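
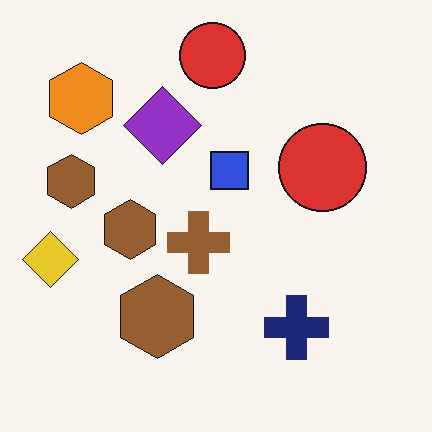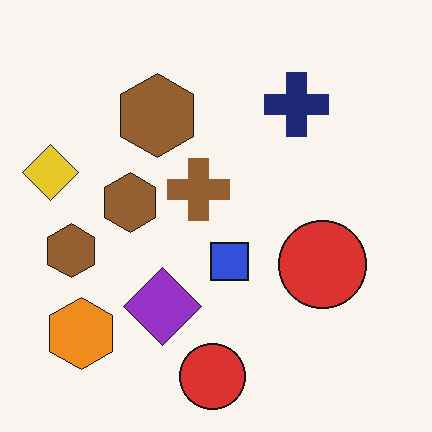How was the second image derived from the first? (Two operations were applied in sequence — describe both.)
JPEG-compressed with visible artifacts, then flipped vertically (top ↔ bottom).

Blocky 8×8 compression artifacts appear around shape edges and the flat background shows ringing — characteristic JPEG degradation. The orange hexagon is in the top-left of the first image and the bottom-left of the second — shapes on opposite sides of the horizontal midline have swapped in a mirror flip.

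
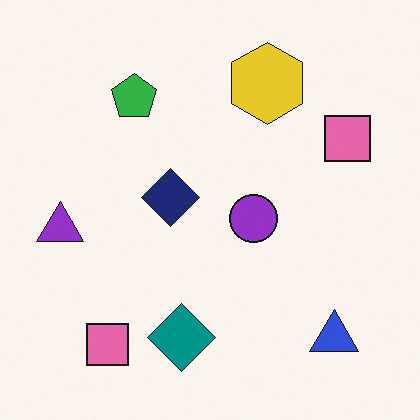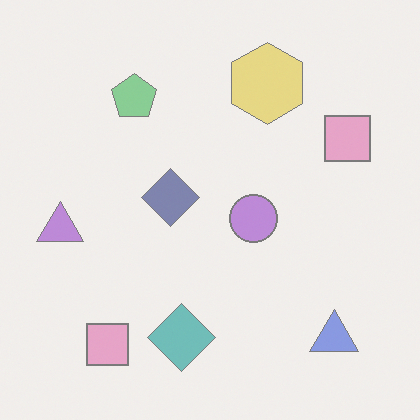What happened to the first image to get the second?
The second image is the first given much lower contrast.

Tones are pushed toward mid-grey across the whole image — a global contrast change.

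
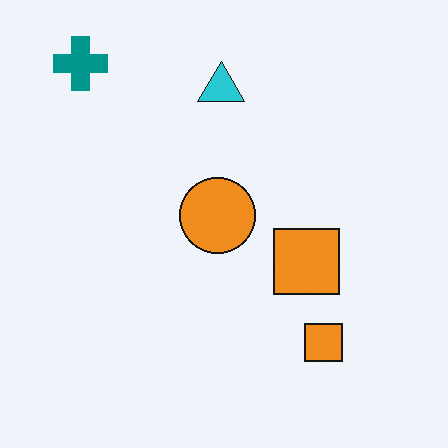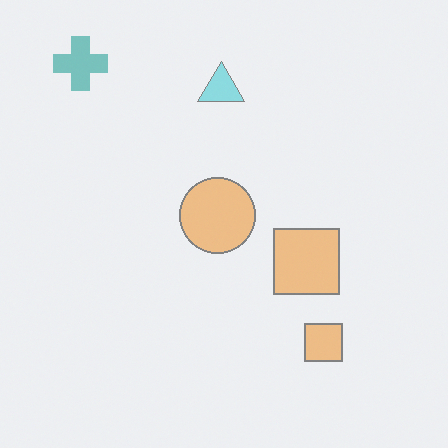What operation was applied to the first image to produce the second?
The image was washed out (contrast reduced).

Tones are pushed toward mid-grey across the whole image — a global contrast change.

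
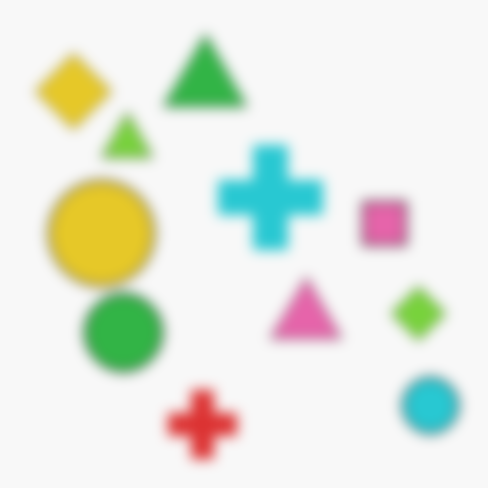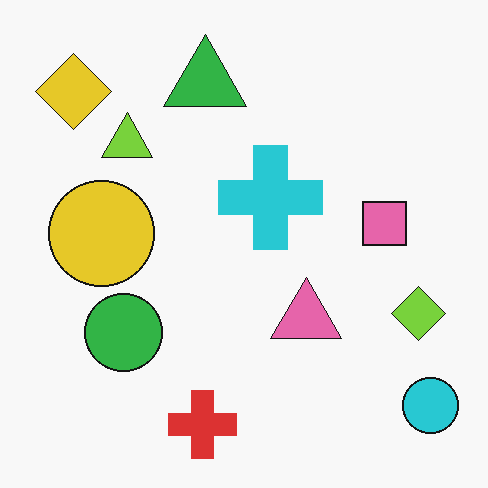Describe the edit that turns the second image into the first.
The transformation is: strongly gaussian-blurred.

Shape edges and outlines are uniformly softened across the whole image.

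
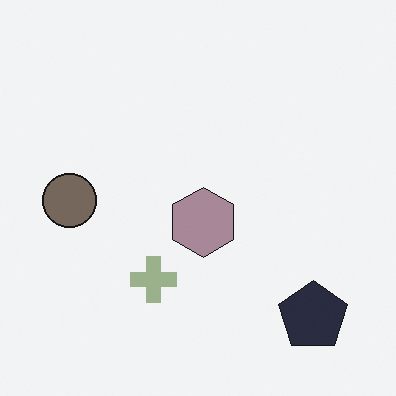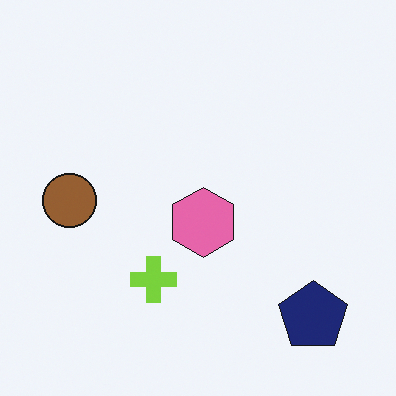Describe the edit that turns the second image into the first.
The first image is the second made much more muted (saturation change).

All colors are more muted and greyish — a global saturation change.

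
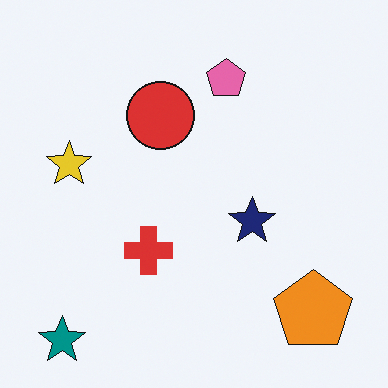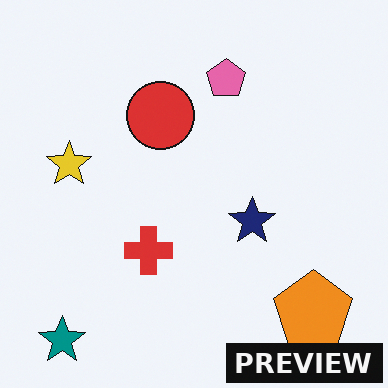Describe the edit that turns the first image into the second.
It was watermarked with the text "PREVIEW" in the lower-right corner.

A dark label reading "PREVIEW" appears in the lower-right corner.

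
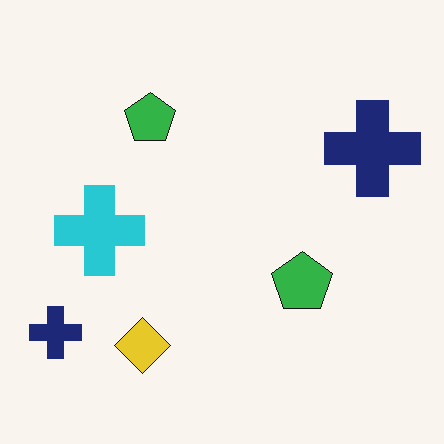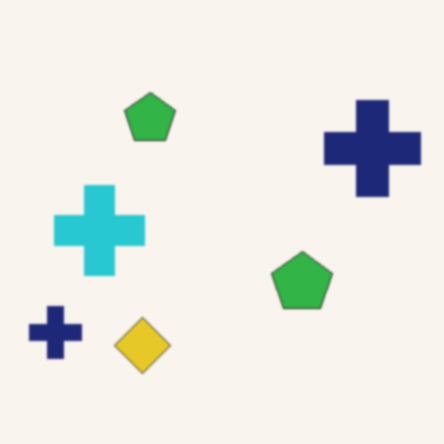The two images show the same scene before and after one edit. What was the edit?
The image was slightly softened.

Shape edges and outlines are uniformly softened across the whole image.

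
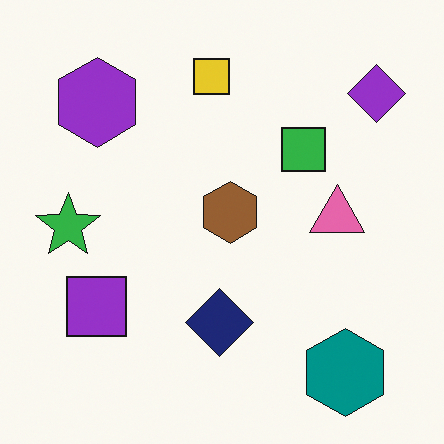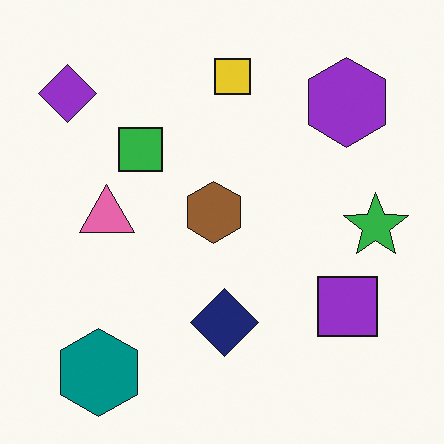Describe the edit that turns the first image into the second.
The transformation is: flipped horizontally (left ↔ right).

The green star is in the left of the first image and the right of the second — shapes on opposite sides of the vertical midline have swapped in a mirror flip.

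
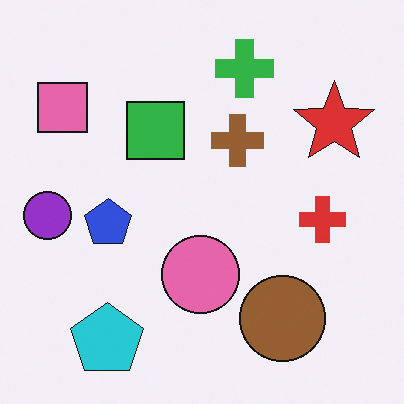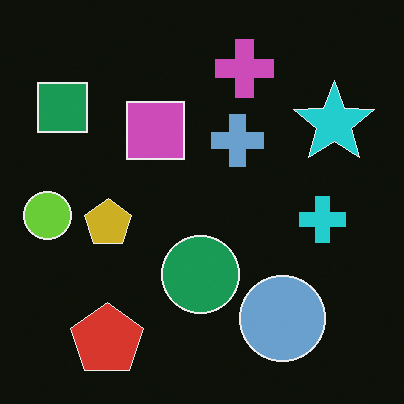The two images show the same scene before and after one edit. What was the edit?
This is the original image color-inverted (negative).

The light background has become dark and every shape's color is its complement — a photographic negative.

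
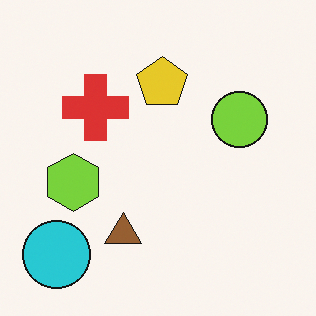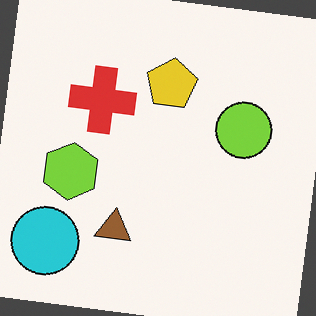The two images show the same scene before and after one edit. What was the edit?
This is the original image rotated clockwise by a slight angle.

Every shape is tilted by the same angle and the image corners show triangular fill wedges — a whole-image rotation by a non-right angle.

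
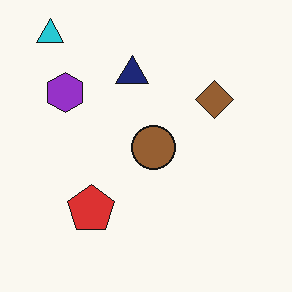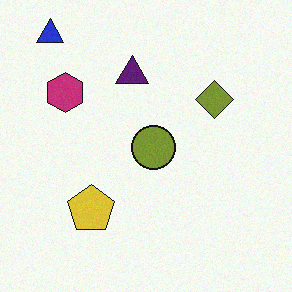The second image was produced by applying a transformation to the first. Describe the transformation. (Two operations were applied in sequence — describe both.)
The second image is the first hue-shifted by a small amount, then degraded with light additive noise.

Every shape's color has rotated by the same amount around the hue wheel — a uniform hue shift. Random speckle covers the whole image, including the flat background.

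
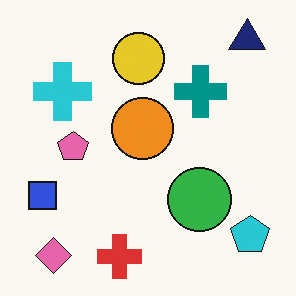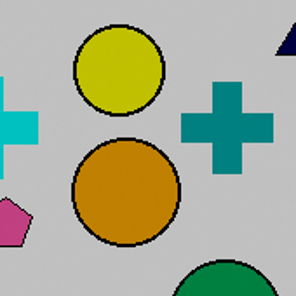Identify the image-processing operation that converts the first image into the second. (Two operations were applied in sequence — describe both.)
This is the original image heavily posterized to just a handful of flat colors, then cropped to a noticeably smaller region and rescaled.

Each flat color has snapped to a coarser quantized level — most visibly, the near-white background has dropped to a flat grey. The visible shapes are larger and the field of view is narrower; shapes near the original edges may be partly or wholly outside the frame — a crop-and-rescale.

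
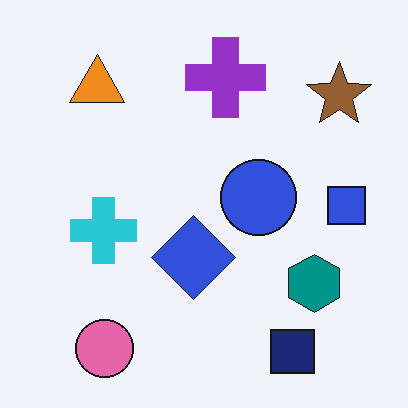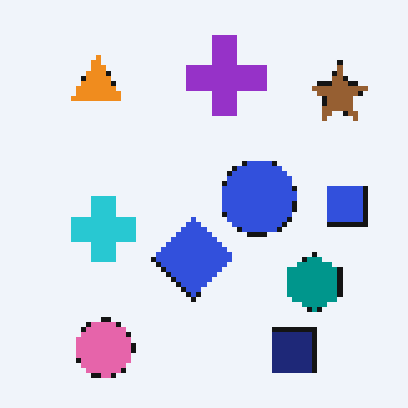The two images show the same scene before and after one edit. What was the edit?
It was lightly pixelated (a mild mosaic effect).

Shapes are reduced to large square blocks; fine edges and outlines are lost — a downscale-then-upscale (mosaic) effect.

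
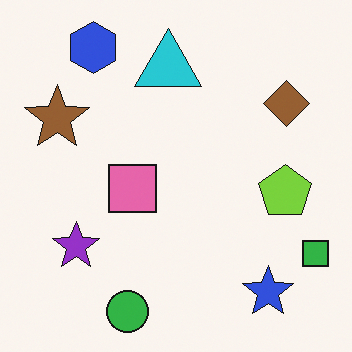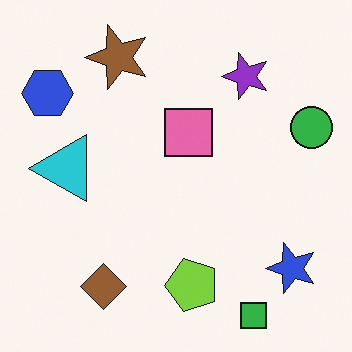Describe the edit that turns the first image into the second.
This is the original image transposed (reflected across the top-left ↔ bottom-right diagonal).

Shapes have swapped their row and column positions — what was in the top-right is now in the bottom-left — a diagonal reflection.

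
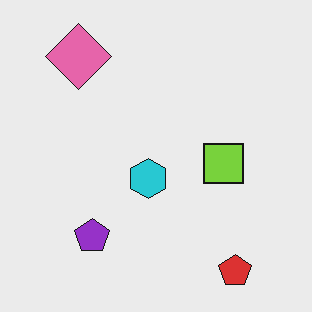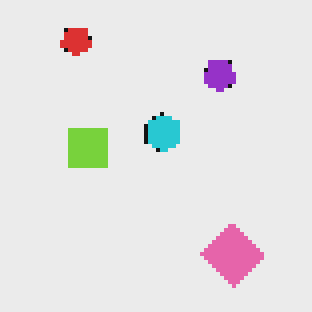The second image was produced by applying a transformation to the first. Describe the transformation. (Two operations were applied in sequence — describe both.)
The transformation is: rotated 180°, then lightly pixelated (a mild mosaic effect).

The red pentagon sits in the bottom-right of the first image and the top-left of the second — consistent with a whole-image 180° rotation. Shapes are reduced to large square blocks; fine edges and outlines are lost — a downscale-then-upscale (mosaic) effect.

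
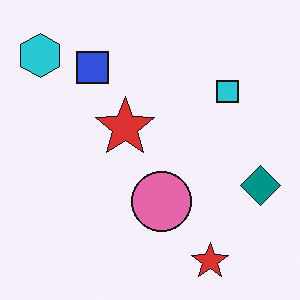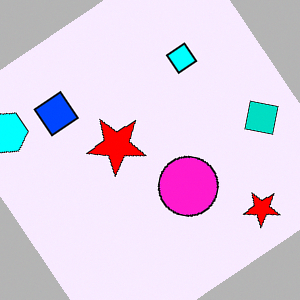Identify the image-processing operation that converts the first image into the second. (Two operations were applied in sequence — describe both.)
The image was made much more vivid (saturation change), then rotated counter-clockwise by a large amount — several tens of degrees.

All colors are more vivid — a global saturation change. Every shape is tilted by the same angle and the image corners show triangular fill wedges — a whole-image rotation by a non-right angle.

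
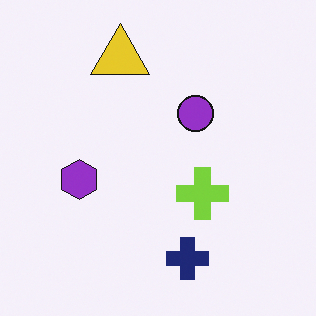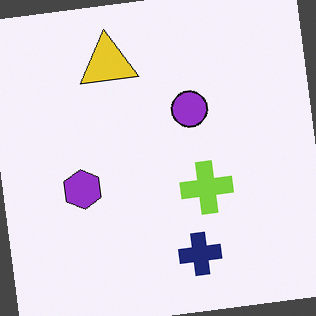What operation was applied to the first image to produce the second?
It was rotated counter-clockwise by a slight angle.

Every shape is tilted by the same angle and the image corners show triangular fill wedges — a whole-image rotation by a non-right angle.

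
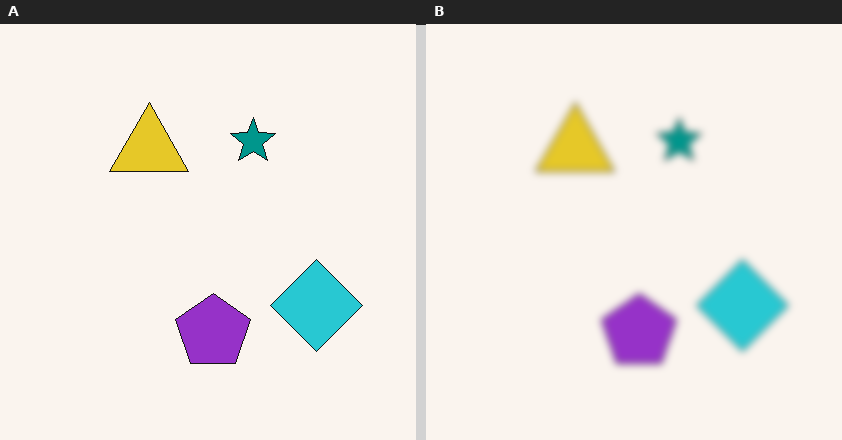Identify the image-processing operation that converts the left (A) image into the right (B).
This is the original image noticeably gaussian-blurred.

Shape edges and outlines are uniformly softened across the whole image.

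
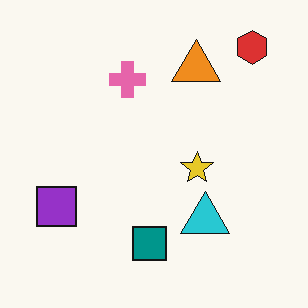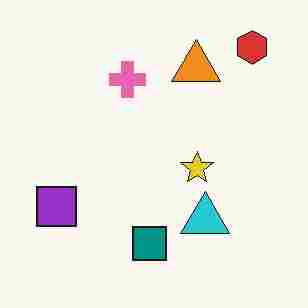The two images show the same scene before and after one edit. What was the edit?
This is the original image degraded with heavy JPEG compression.

Blocky 8×8 compression artifacts appear around shape edges and the flat background shows ringing — characteristic JPEG degradation.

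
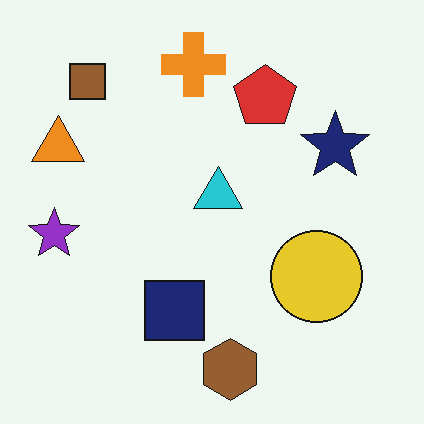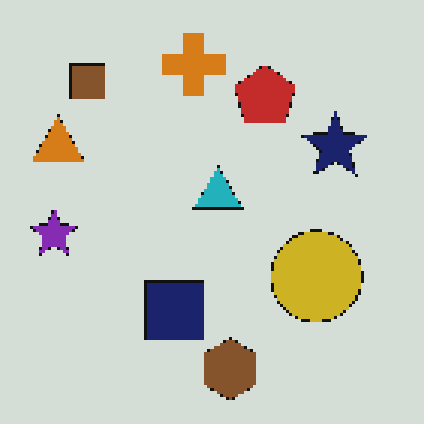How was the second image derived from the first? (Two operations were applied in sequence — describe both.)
The transformation is: darkened a little, then mildly pixelated.

Every pixel — background and shapes alike — is uniformly darkened. Shapes are reduced to large square blocks; fine edges and outlines are lost — a downscale-then-upscale (mosaic) effect.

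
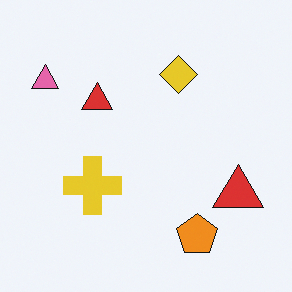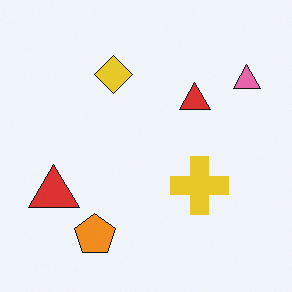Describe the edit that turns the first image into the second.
Flipped horizontally (left ↔ right).

The pink triangle is in the top-left of the first image and the top-right of the second — shapes on opposite sides of the vertical midline have swapped in a mirror flip.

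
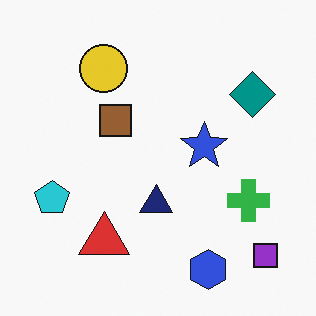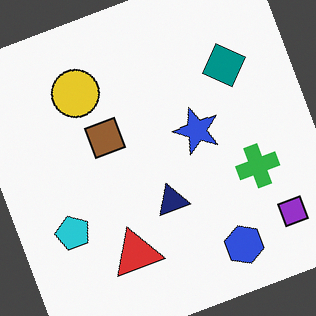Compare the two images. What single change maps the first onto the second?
It was rotated counter-clockwise by a clearly visible amount.

Every shape is tilted by the same angle and the image corners show triangular fill wedges — a whole-image rotation by a non-right angle.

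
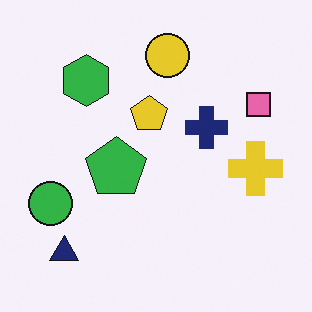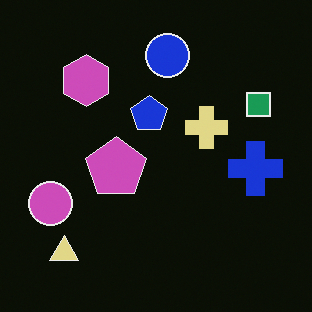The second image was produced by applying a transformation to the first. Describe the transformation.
It was color-inverted (negative).

The light background has become dark and every shape's color is its complement — a photographic negative.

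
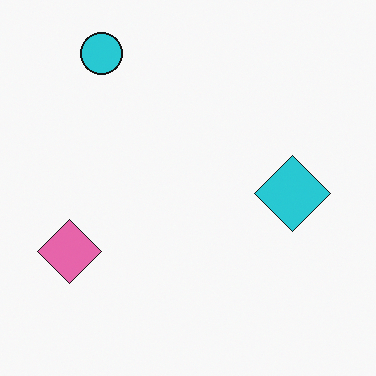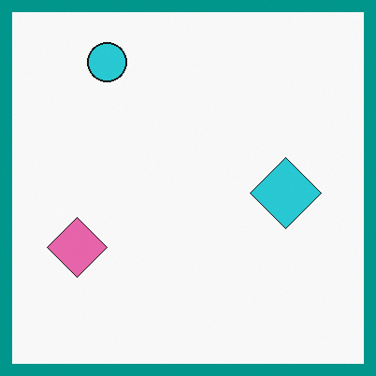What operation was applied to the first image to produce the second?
It was framed with a teal border.

A solid teal frame runs around the edge of the second image, with the content slightly shrunk inside it.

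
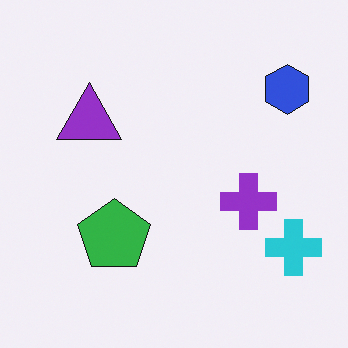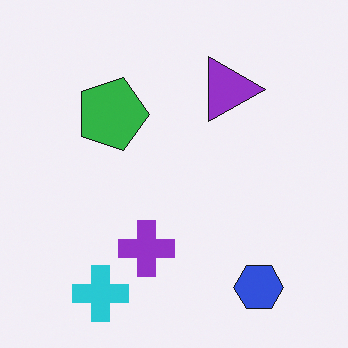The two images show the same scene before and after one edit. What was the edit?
The image was rotated 90° clockwise.

The blue hexagon sits in the top-right of the first image and the bottom-right of the second — consistent with a whole-image 90° clockwise rotation.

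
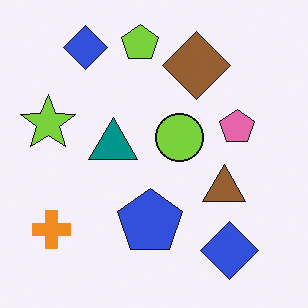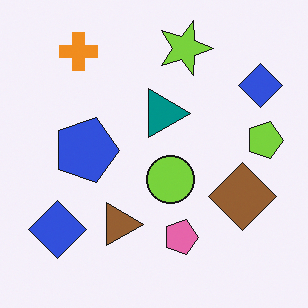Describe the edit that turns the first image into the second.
Rotated 90° clockwise.

The orange cross sits in the bottom-left of the first image and the top-left of the second — consistent with a whole-image 90° clockwise rotation.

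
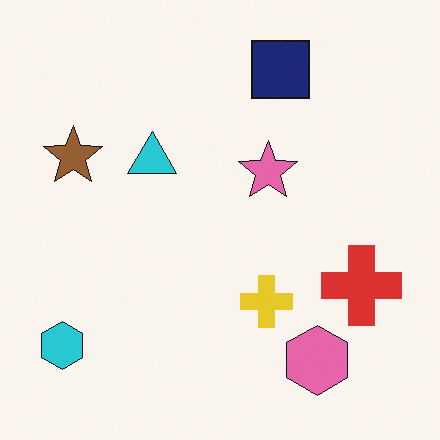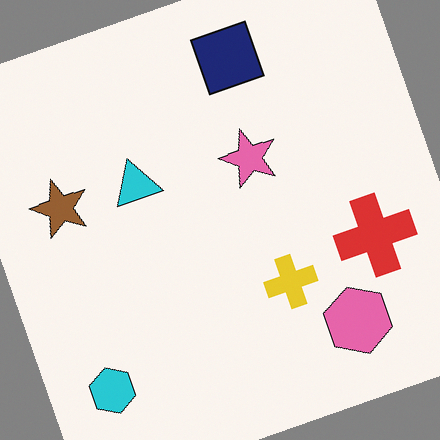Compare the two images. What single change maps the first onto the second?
The second image is the first rotated counter-clockwise by a clearly visible amount.

Every shape is tilted by the same angle and the image corners show triangular fill wedges — a whole-image rotation by a non-right angle.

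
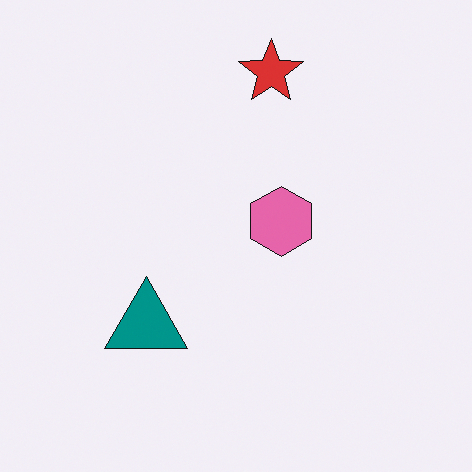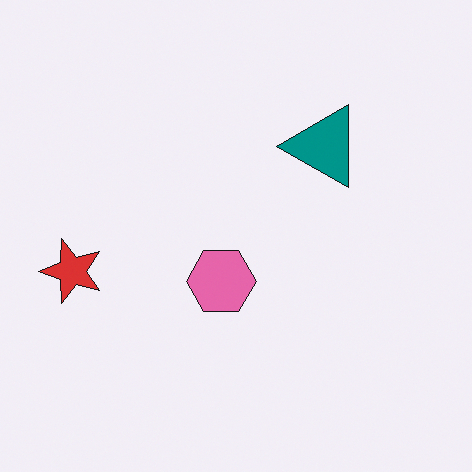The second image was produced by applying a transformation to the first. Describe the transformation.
The image was transposed (reflected across the top-left ↔ bottom-right diagonal).

Shapes have swapped their row and column positions — what was in the top-right is now in the bottom-left — a diagonal reflection.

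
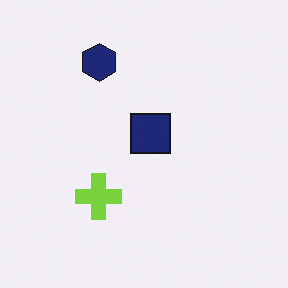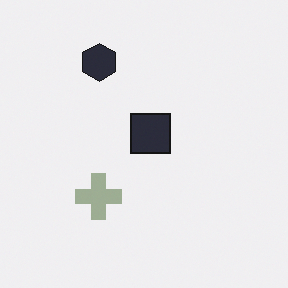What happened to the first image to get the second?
The second image is the first made much more muted (saturation change).

All colors are more muted and greyish — a global saturation change.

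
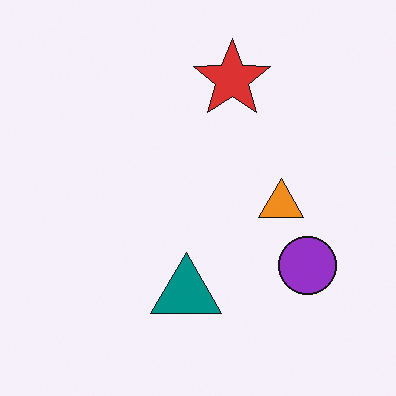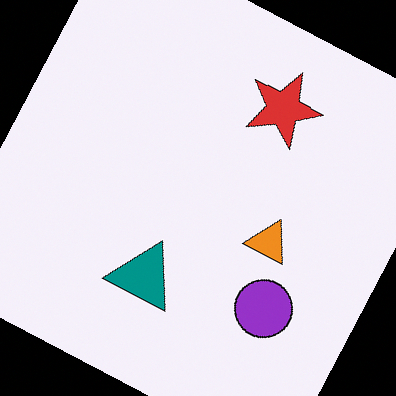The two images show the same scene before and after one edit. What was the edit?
The image was rotated clockwise by a clearly visible amount.

Every shape is tilted by the same angle and the image corners show triangular fill wedges — a whole-image rotation by a non-right angle.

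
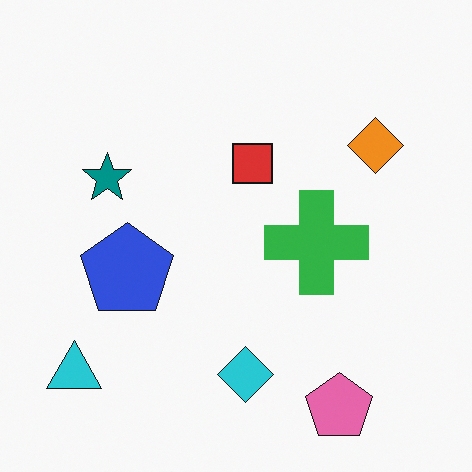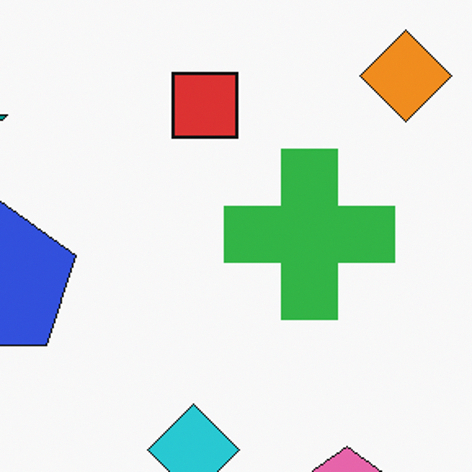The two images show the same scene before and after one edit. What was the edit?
The transformation is: cropped to a noticeably smaller region and rescaled.

The visible shapes are larger and the field of view is narrower; shapes near the original edges may be partly or wholly outside the frame — a crop-and-rescale.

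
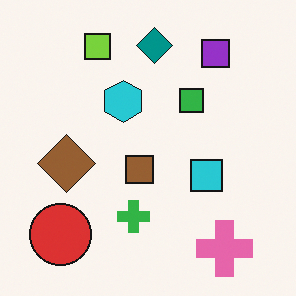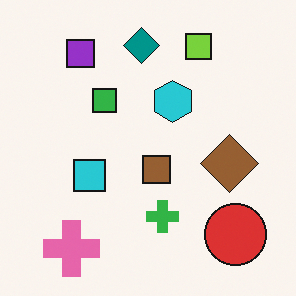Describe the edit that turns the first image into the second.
The image was flipped horizontally (left ↔ right).

The red circle is in the bottom-left of the first image and the bottom-right of the second — shapes on opposite sides of the vertical midline have swapped in a mirror flip.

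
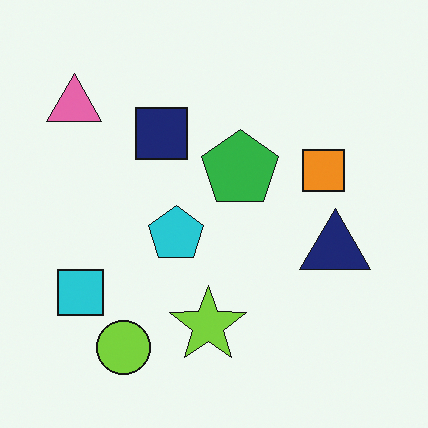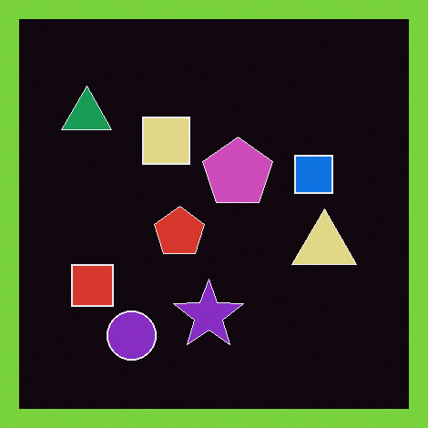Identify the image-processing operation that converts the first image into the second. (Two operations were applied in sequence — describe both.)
The second image is the first color-inverted (negative), then framed with a lime border.

The light background has become dark and every shape's color is its complement — a photographic negative. A solid lime frame runs around the edge of the second image, with the content slightly shrunk inside it.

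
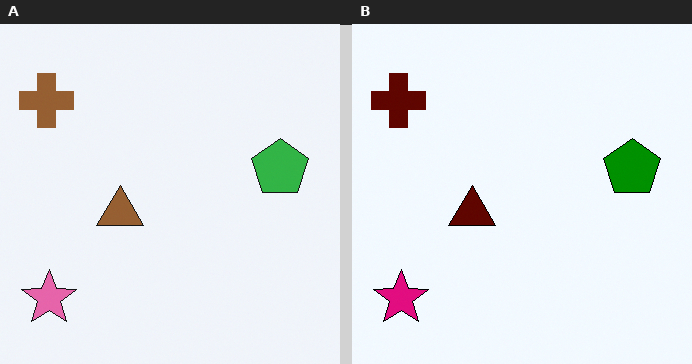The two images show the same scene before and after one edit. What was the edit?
The image was given much higher contrast.

Tones are pushed away from mid-grey across the whole image — a global contrast change.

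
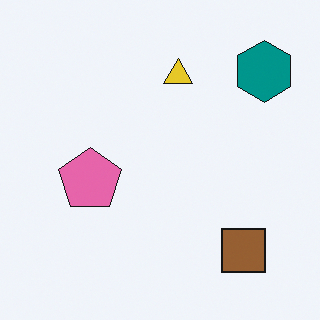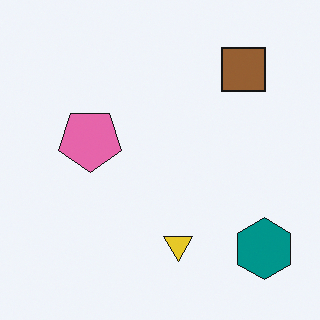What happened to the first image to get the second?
It was flipped vertically (top ↔ bottom).

The brown square is in the bottom-right of the first image and the top-right of the second — shapes on opposite sides of the horizontal midline have swapped in a mirror flip.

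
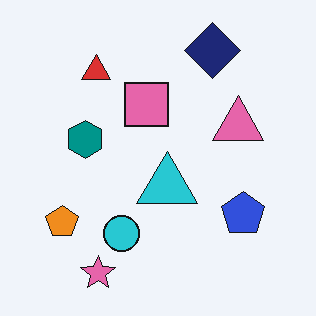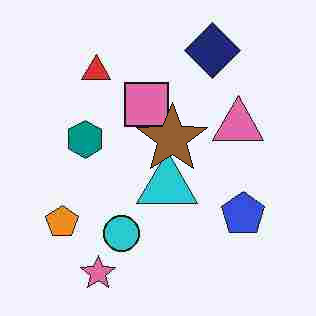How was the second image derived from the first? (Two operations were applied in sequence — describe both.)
Heavily JPEG-compressed with obvious blocking artifacts, then overlaid with an additional brown star.

Blocky 8×8 compression artifacts appear around shape edges and the flat background shows ringing — characteristic JPEG degradation. A brown star appears in the second image that is absent from the first.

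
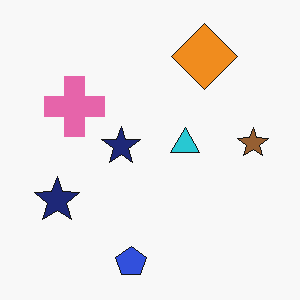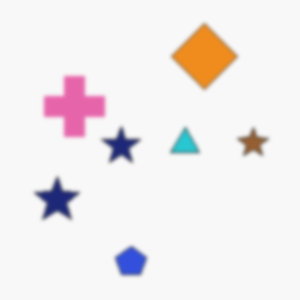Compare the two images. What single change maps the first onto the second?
It was lightly blurred.

Shape edges and outlines are uniformly softened across the whole image.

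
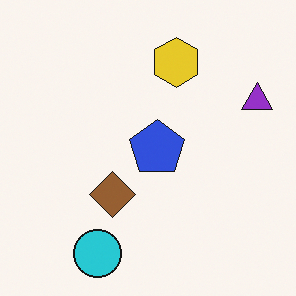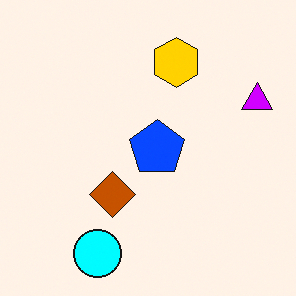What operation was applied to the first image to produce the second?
Made much more vivid (saturation change).

All colors are more vivid — a global saturation change.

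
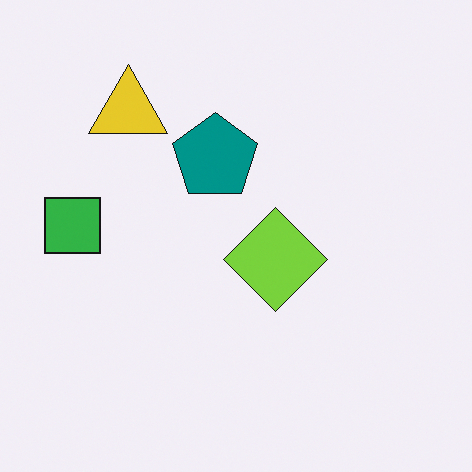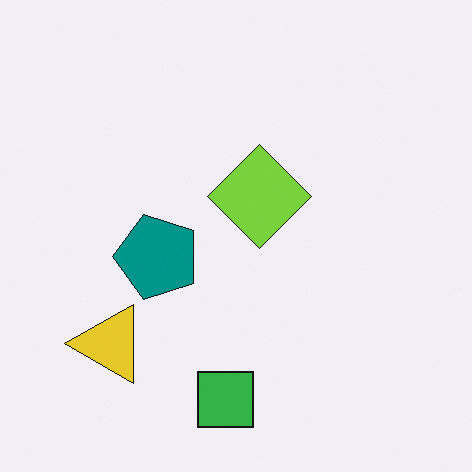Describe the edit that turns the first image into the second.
It was rotated 90° counter-clockwise.

The yellow triangle sits in the top-left of the first image and the bottom-left of the second — consistent with a whole-image 90° counter-clockwise rotation.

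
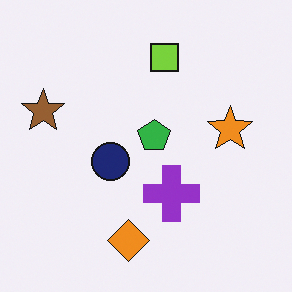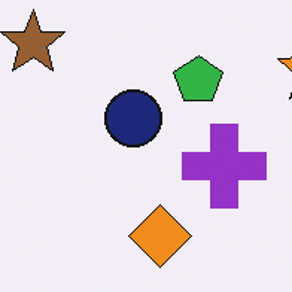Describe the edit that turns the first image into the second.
This is the original image cropped to a modestly smaller region and rescaled.

The visible shapes are larger and the field of view is narrower; shapes near the original edges may be partly or wholly outside the frame — a crop-and-rescale.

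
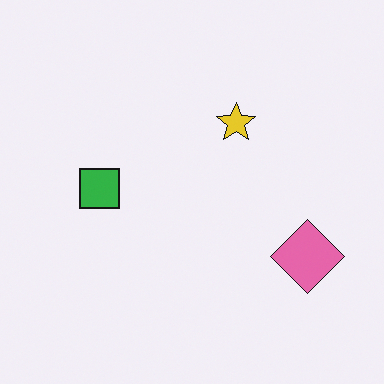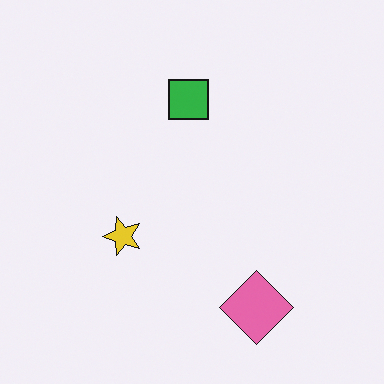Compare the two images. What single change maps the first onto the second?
Transposed (reflected across the top-left ↔ bottom-right diagonal).

Shapes have swapped their row and column positions — what was in the top-right is now in the bottom-left — a diagonal reflection.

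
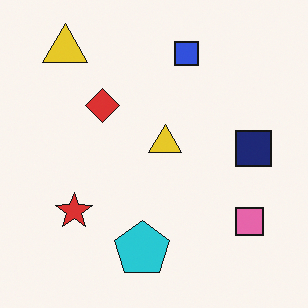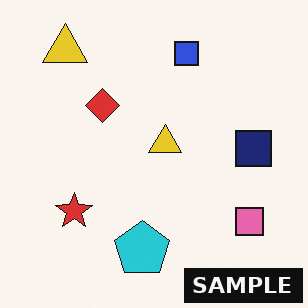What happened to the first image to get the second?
The second image is the first watermarked with the text "SAMPLE" in the lower-right corner.

A dark label reading "SAMPLE" appears in the lower-right corner.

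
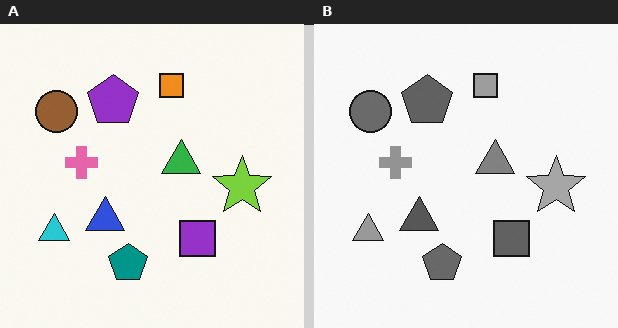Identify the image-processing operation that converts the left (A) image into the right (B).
Converted to grayscale.

All color is removed — every shape is now a shade of grey.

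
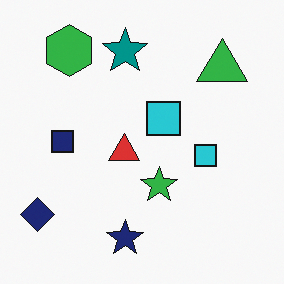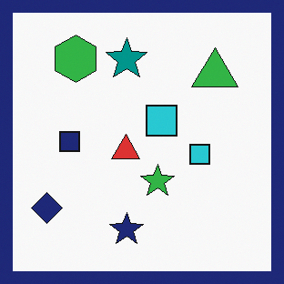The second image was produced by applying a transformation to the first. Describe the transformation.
The transformation is: framed with a navy border.

A solid navy frame runs around the edge of the second image, with the content slightly shrunk inside it.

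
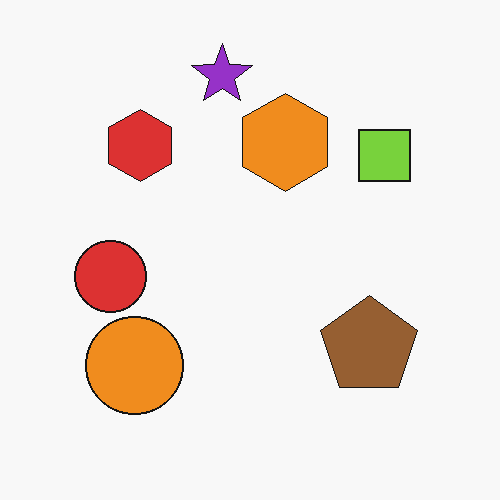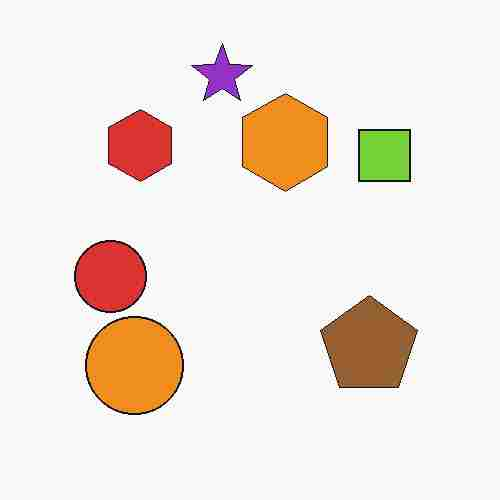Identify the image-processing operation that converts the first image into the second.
The second image is the first heavily JPEG-compressed with obvious blocking artifacts.

Blocky 8×8 compression artifacts appear around shape edges and the flat background shows ringing — characteristic JPEG degradation.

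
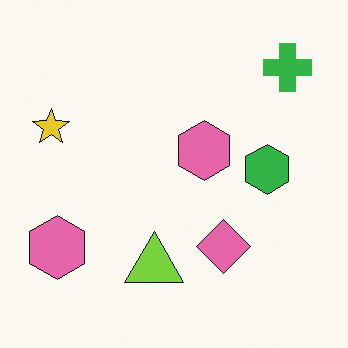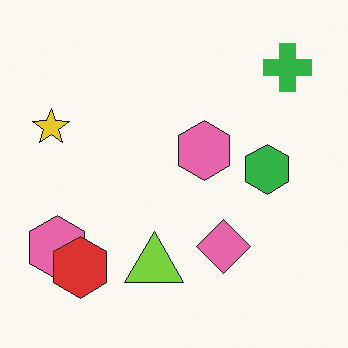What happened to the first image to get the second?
The second image is the first overlaid with an additional red hexagon.

A red hexagon appears in the second image that is absent from the first.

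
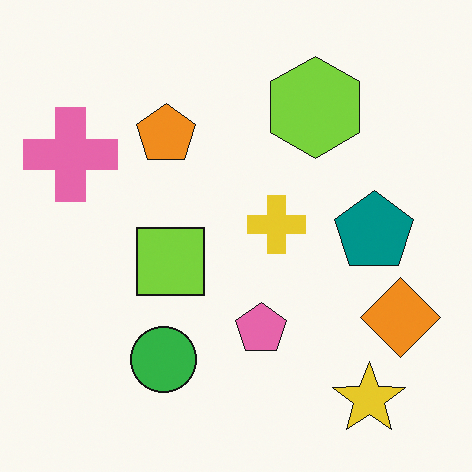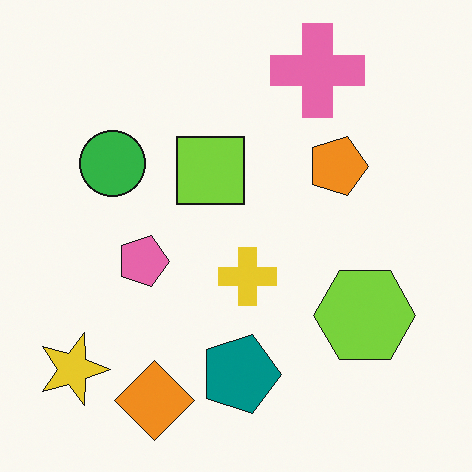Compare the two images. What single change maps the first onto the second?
Rotated 90° clockwise.

The yellow star sits in the bottom-right of the first image and the bottom-left of the second — consistent with a whole-image 90° clockwise rotation.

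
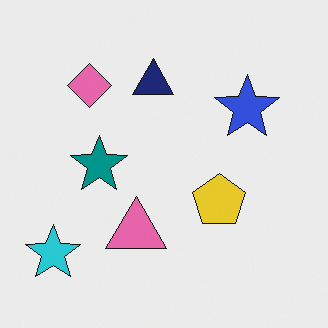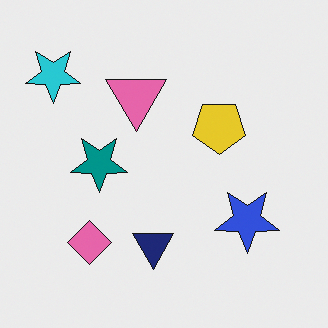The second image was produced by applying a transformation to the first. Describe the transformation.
It was flipped vertically (top ↔ bottom).

The cyan star is in the bottom-left of the first image and the top-left of the second — shapes on opposite sides of the horizontal midline have swapped in a mirror flip.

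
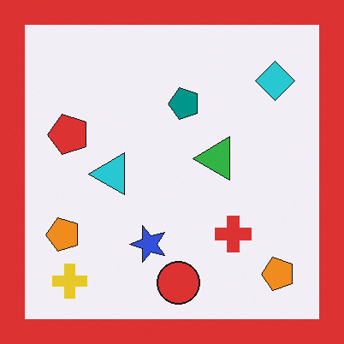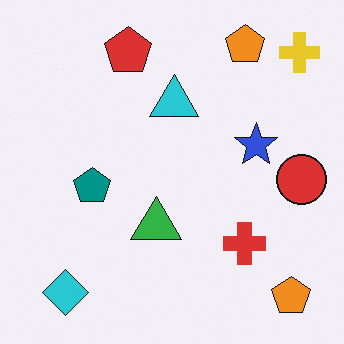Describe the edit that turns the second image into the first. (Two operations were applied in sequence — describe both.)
It was transposed (reflected across the top-left ↔ bottom-right diagonal), then framed with a red border.

Shapes have swapped their row and column positions — what was in the top-right is now in the bottom-left — a diagonal reflection. A solid red frame runs around the edge of the first image, with the content slightly shrunk inside it.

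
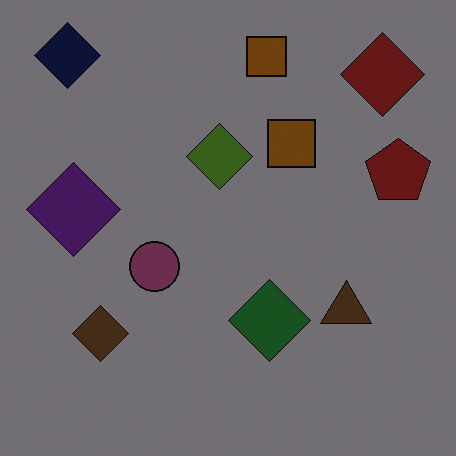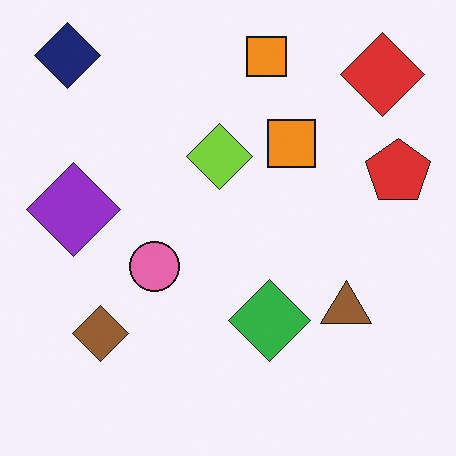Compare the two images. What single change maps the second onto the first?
The image was noticeably darkened.

Every pixel — background and shapes alike — is uniformly darkened.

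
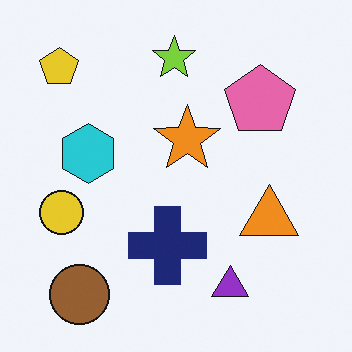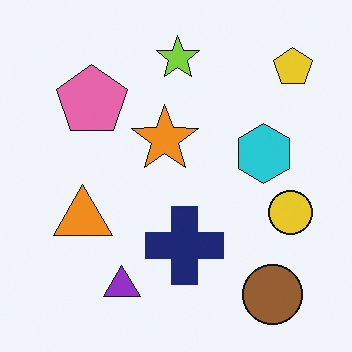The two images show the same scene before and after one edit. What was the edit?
This is the original image flipped horizontally (left ↔ right).

The yellow pentagon is in the top-left of the first image and the top-right of the second — shapes on opposite sides of the vertical midline have swapped in a mirror flip.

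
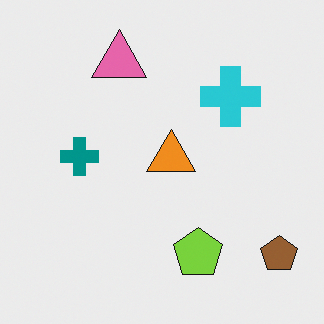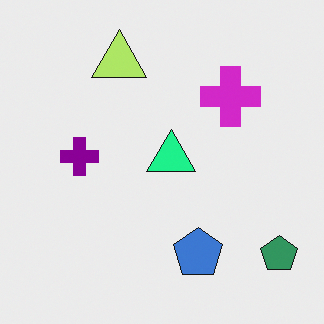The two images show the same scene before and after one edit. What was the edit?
The transformation is: hue-shifted through roughly a third of the color wheel.

Every shape's color has rotated by the same amount around the hue wheel — a uniform hue shift.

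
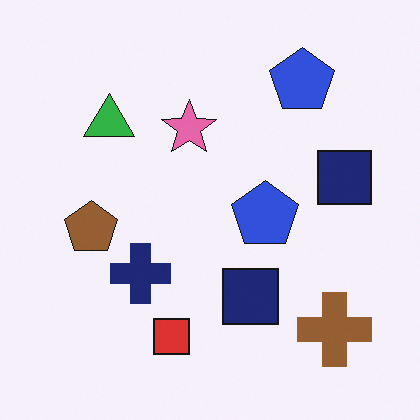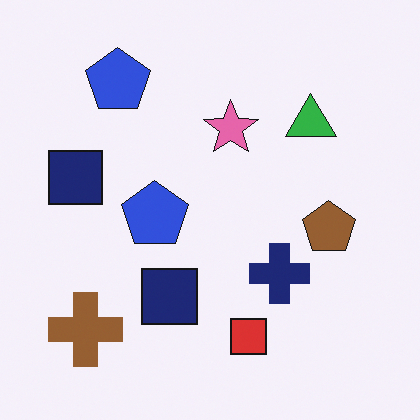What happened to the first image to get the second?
It was flipped horizontally (left ↔ right).

The brown cross is in the bottom-right of the first image and the bottom-left of the second — shapes on opposite sides of the vertical midline have swapped in a mirror flip.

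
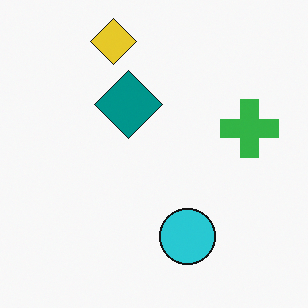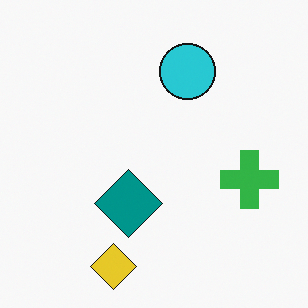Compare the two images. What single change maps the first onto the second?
This is the original image flipped vertically (top ↔ bottom).

The yellow diamond is in the top of the first image and the bottom of the second — shapes on opposite sides of the horizontal midline have swapped in a mirror flip.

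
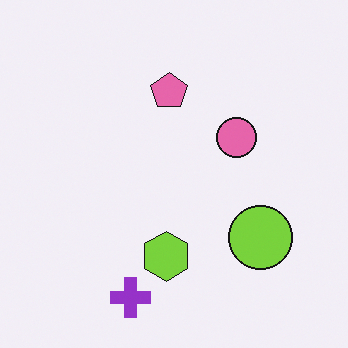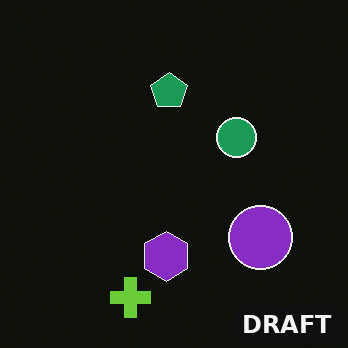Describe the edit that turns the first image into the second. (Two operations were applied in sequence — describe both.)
This is the original image color-inverted (negative), then watermarked with the text "DRAFT" in the lower-right corner.

The light background has become dark and every shape's color is its complement — a photographic negative. A dark label reading "DRAFT" appears in the lower-right corner.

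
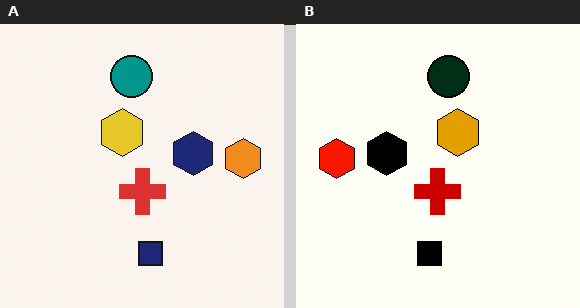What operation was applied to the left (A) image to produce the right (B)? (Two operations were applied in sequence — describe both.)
The transformation is: flipped horizontally (left ↔ right), then given much higher contrast.

The orange hexagon is in the right of the left (A) image and the left of the right (B) — shapes on opposite sides of the vertical midline have swapped in a mirror flip. Tones are pushed away from mid-grey across the whole image — a global contrast change.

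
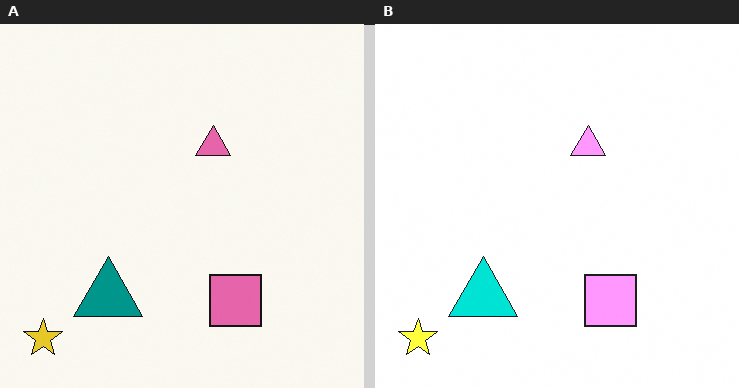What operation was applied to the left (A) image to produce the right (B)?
The right (B) image is the left (A) brightened a lot.

Every pixel — background and shapes alike — is uniformly brightened.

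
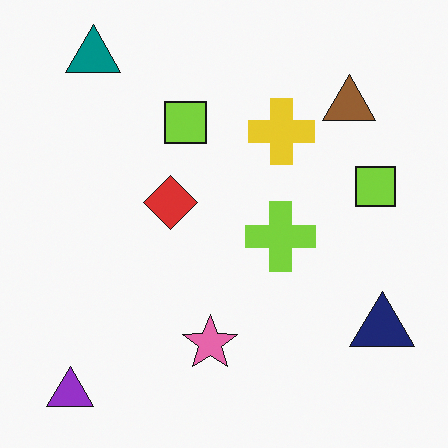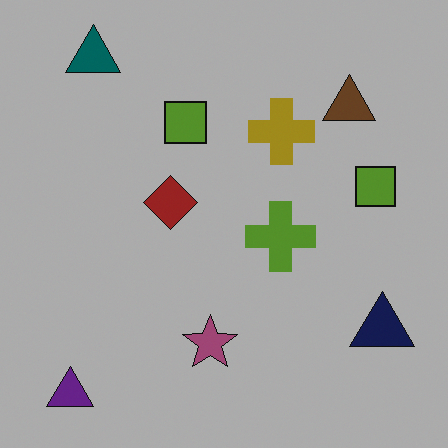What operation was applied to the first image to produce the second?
The second image is the first noticeably darkened.

Every pixel — background and shapes alike — is uniformly darkened.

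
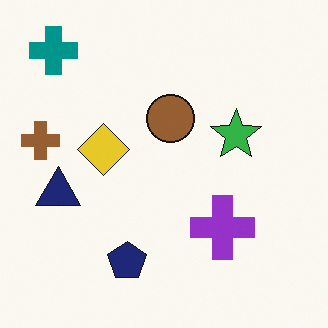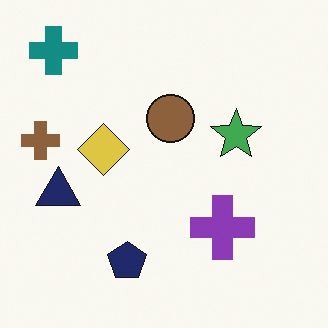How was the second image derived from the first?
The image was slightly desaturated.

All colors are more muted and greyish — a global saturation change.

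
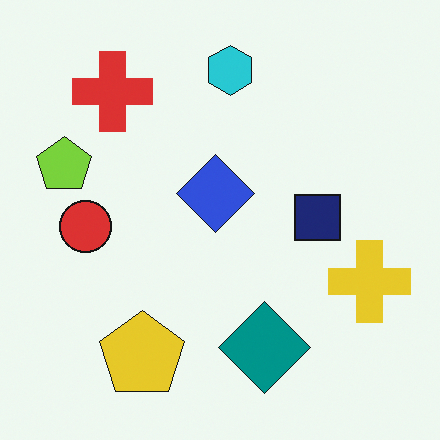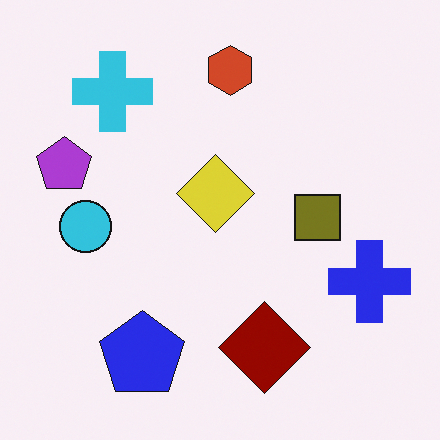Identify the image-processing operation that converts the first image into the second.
The image was hue-shifted through roughly half the color wheel.

Every shape's color has rotated by the same amount around the hue wheel — a uniform hue shift.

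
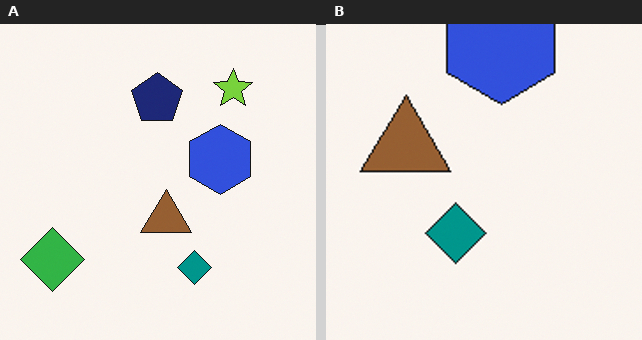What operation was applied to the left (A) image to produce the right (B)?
Cropped to a noticeably smaller region and rescaled.

The visible shapes are larger and the field of view is narrower; shapes near the original edges may be partly or wholly outside the frame — a crop-and-rescale.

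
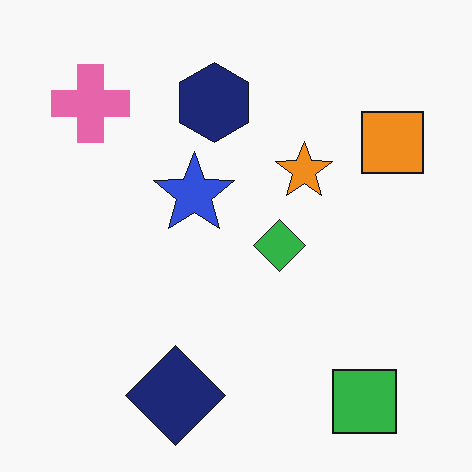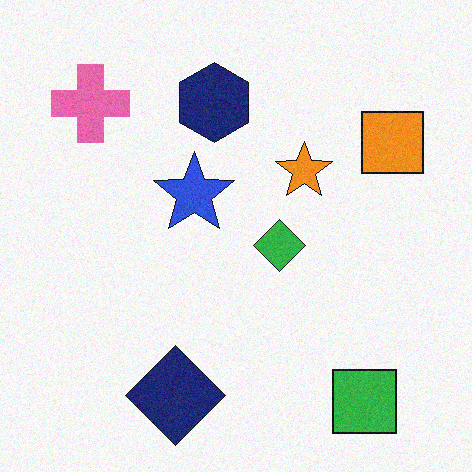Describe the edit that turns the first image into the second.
The second image is the first degraded with a light layer of grain.

Random speckle covers the whole image, including the flat background.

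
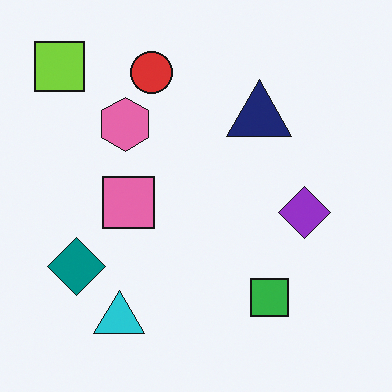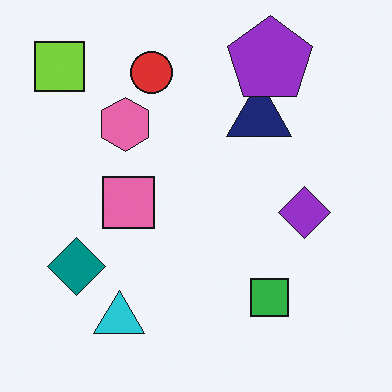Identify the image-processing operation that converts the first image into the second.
Overlaid with an additional purple pentagon.

A purple pentagon appears in the second image that is absent from the first.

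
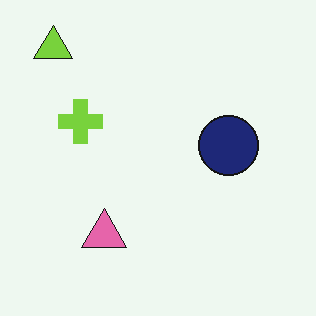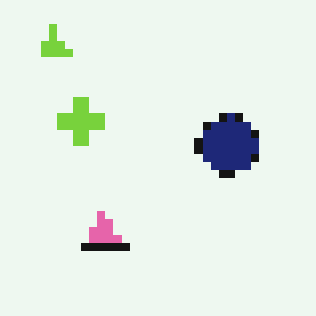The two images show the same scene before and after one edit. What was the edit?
The image was moderately pixelated.

Shapes are reduced to large square blocks; fine edges and outlines are lost — a downscale-then-upscale (mosaic) effect.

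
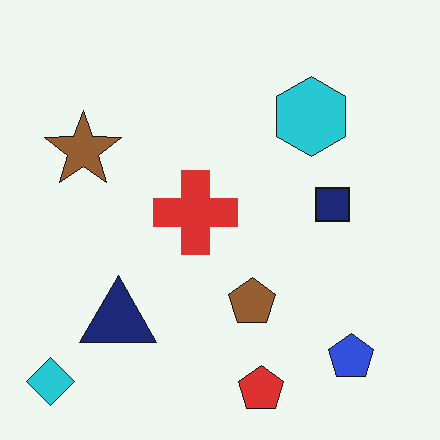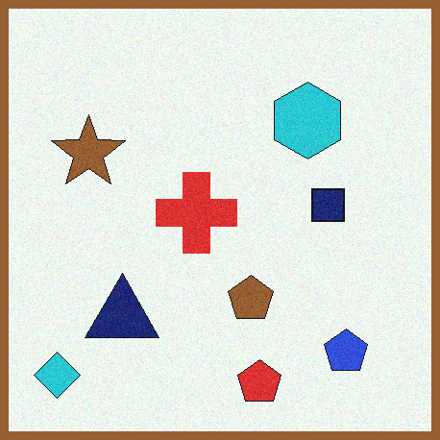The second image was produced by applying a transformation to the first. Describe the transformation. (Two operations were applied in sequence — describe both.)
The second image is the first degraded with subtle gaussian noise, then framed with a brown border.

Random speckle covers the whole image, including the flat background. A solid brown frame runs around the edge of the second image, with the content slightly shrunk inside it.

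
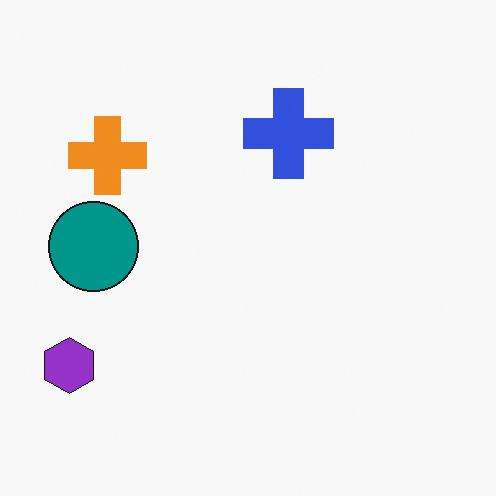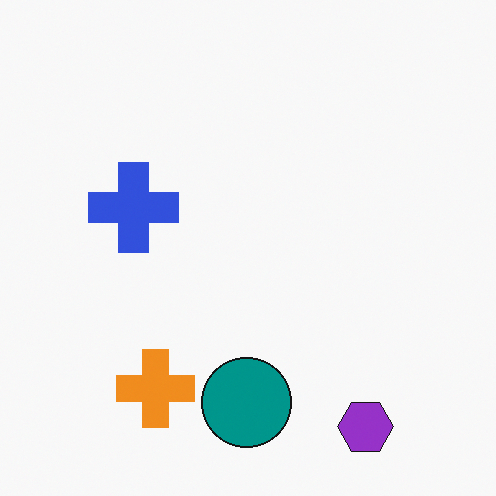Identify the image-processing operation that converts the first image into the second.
The transformation is: rotated 90° counter-clockwise.

The purple hexagon sits in the bottom-left of the first image and the bottom-right of the second — consistent with a whole-image 90° counter-clockwise rotation.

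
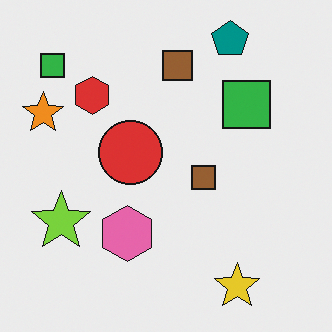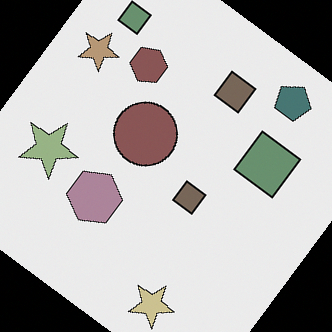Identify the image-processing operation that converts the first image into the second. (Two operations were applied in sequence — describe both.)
This is the original image made much more muted (saturation change), then rotated clockwise by a large amount — several tens of degrees.

All colors are more muted and greyish — a global saturation change. Every shape is tilted by the same angle and the image corners show triangular fill wedges — a whole-image rotation by a non-right angle.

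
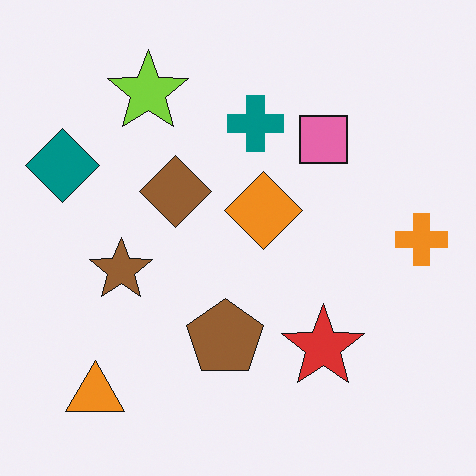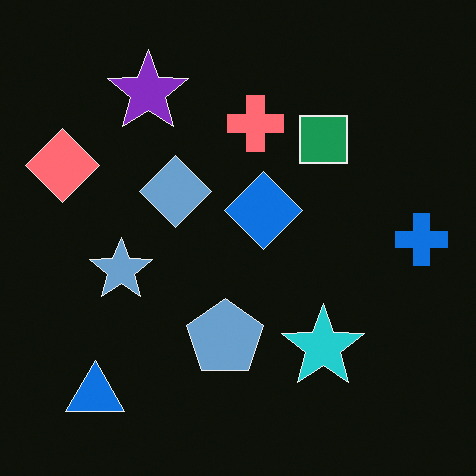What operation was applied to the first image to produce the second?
This is the original image color-inverted (negative).

The light background has become dark and every shape's color is its complement — a photographic negative.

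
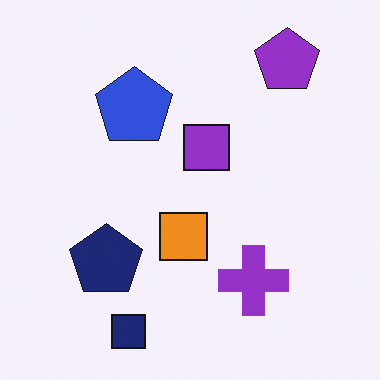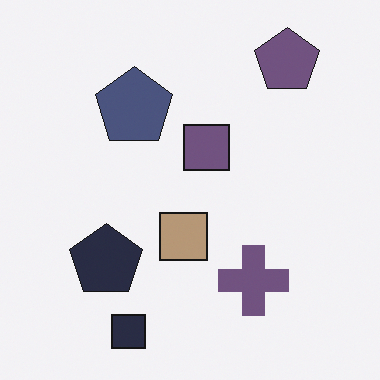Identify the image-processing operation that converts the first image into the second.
The image was made much more muted (saturation change).

All colors are more muted and greyish — a global saturation change.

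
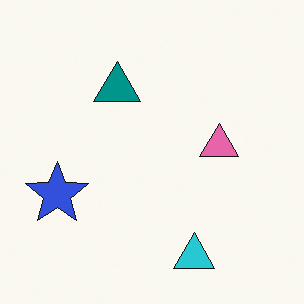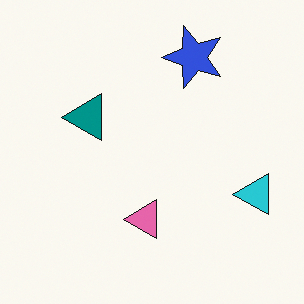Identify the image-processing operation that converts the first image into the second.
The second image is the first transposed (reflected across the top-left ↔ bottom-right diagonal).

Shapes have swapped their row and column positions — what was in the top-right is now in the bottom-left — a diagonal reflection.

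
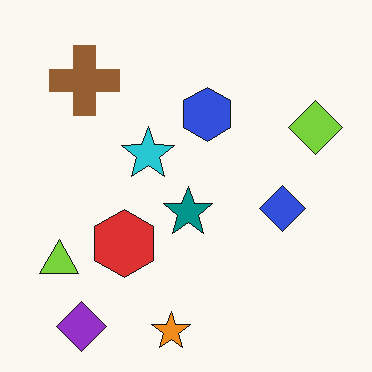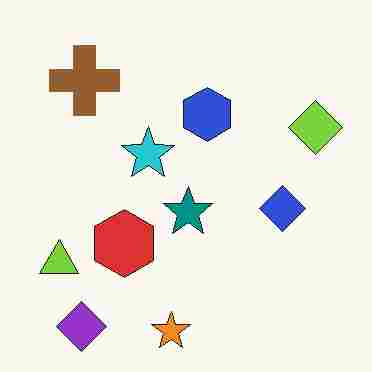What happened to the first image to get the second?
Heavily JPEG-compressed with obvious blocking artifacts.

Blocky 8×8 compression artifacts appear around shape edges and the flat background shows ringing — characteristic JPEG degradation.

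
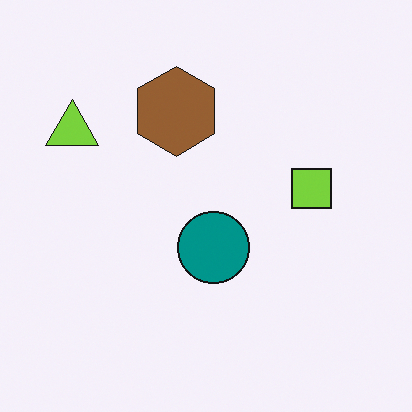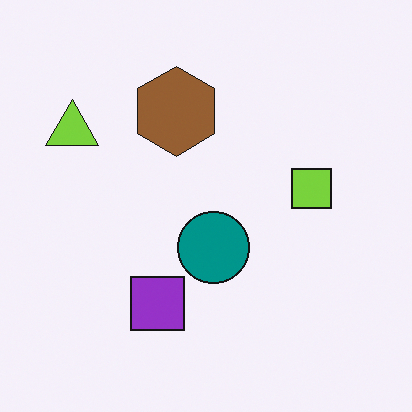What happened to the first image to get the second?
This is the original image overlaid with an additional purple square.

A purple square appears in the second image that is absent from the first.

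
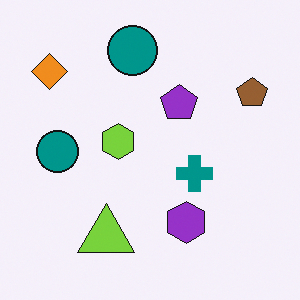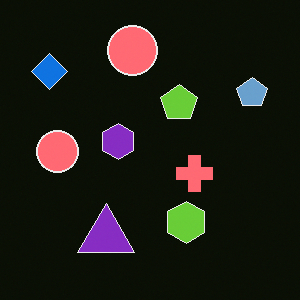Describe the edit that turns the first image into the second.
The second image is the first color-inverted (negative).

The light background has become dark and every shape's color is its complement — a photographic negative.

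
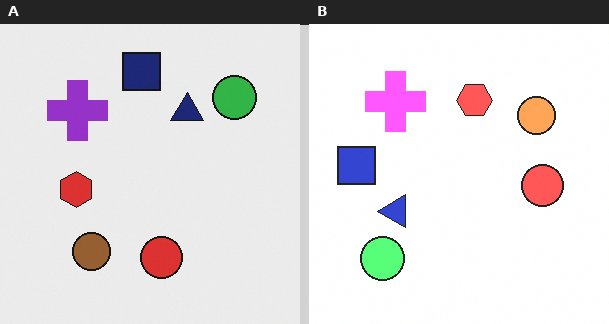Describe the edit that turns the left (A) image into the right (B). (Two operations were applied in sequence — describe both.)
It was transposed (reflected across the top-left ↔ bottom-right diagonal), then substantially brightened.

Shapes have swapped their row and column positions — what was in the top-right is now in the bottom-left — a diagonal reflection. Every pixel — background and shapes alike — is uniformly brightened.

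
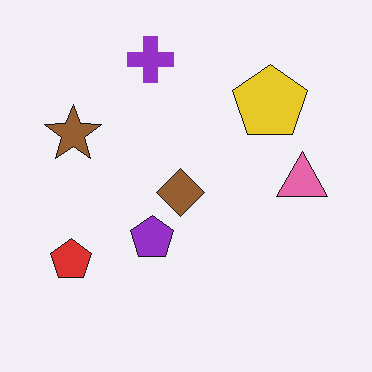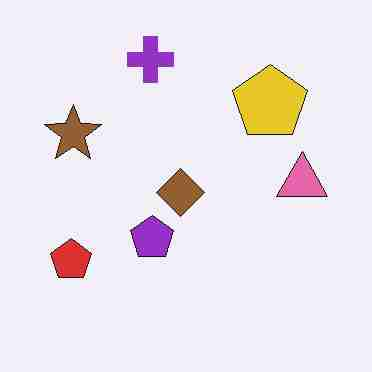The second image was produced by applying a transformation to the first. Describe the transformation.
The second image is the first heavily JPEG-compressed with obvious blocking artifacts.

Blocky 8×8 compression artifacts appear around shape edges and the flat background shows ringing — characteristic JPEG degradation.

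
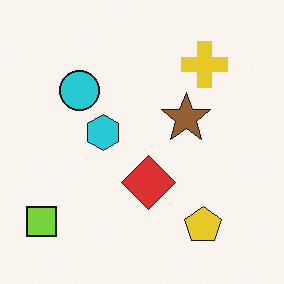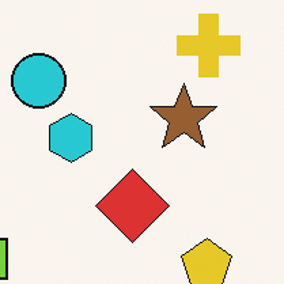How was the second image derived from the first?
The image was cropped slightly and scaled back up.

The visible shapes are larger and the field of view is narrower; shapes near the original edges may be partly or wholly outside the frame — a crop-and-rescale.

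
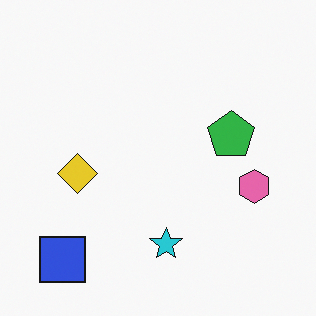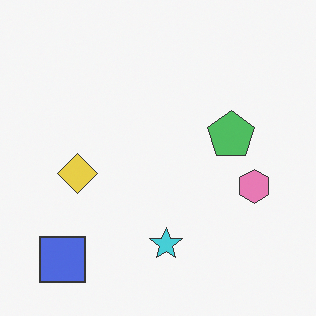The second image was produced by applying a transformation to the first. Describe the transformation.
The image was given slightly reduced contrast.

Tones are pushed toward mid-grey across the whole image — a global contrast change.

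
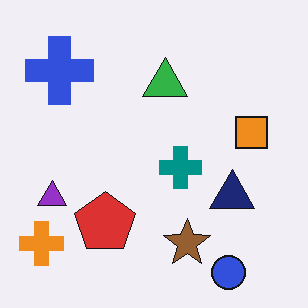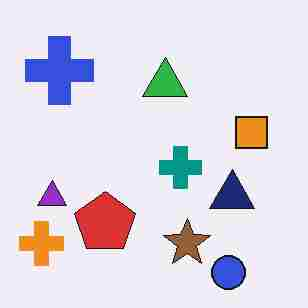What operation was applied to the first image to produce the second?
The second image is the first heavily JPEG-compressed with obvious blocking artifacts.

Blocky 8×8 compression artifacts appear around shape edges and the flat background shows ringing — characteristic JPEG degradation.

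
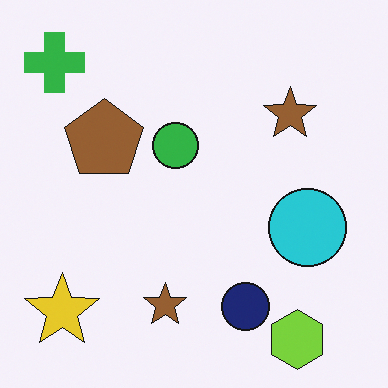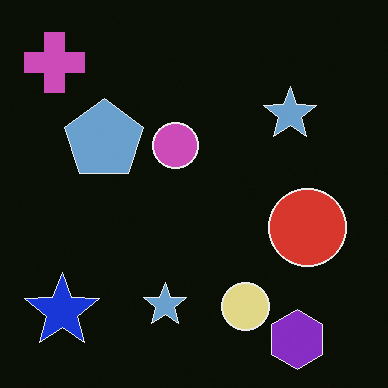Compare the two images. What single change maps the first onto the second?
It was color-inverted (negative).

The light background has become dark and every shape's color is its complement — a photographic negative.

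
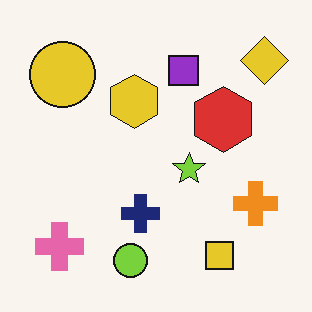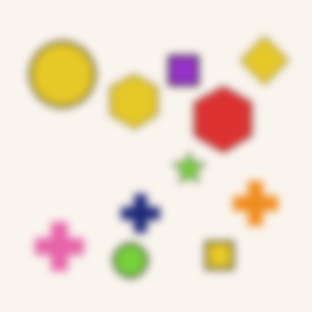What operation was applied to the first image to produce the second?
The second image is the first moderately blurred.

Shape edges and outlines are uniformly softened across the whole image.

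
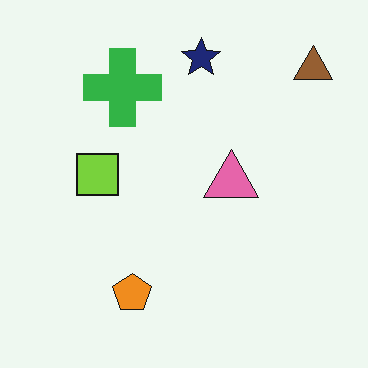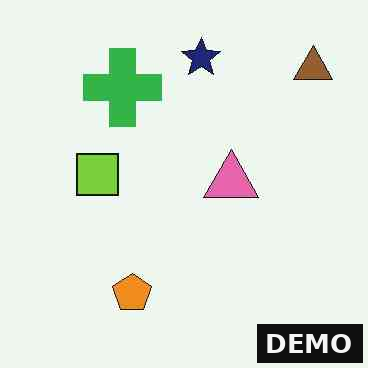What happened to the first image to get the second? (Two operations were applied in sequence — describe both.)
The image was given moderate JPEG compression, then watermarked with the text "DEMO" in the lower-right corner.

Blocky 8×8 compression artifacts appear around shape edges and the flat background shows ringing — characteristic JPEG degradation. A dark label reading "DEMO" appears in the lower-right corner.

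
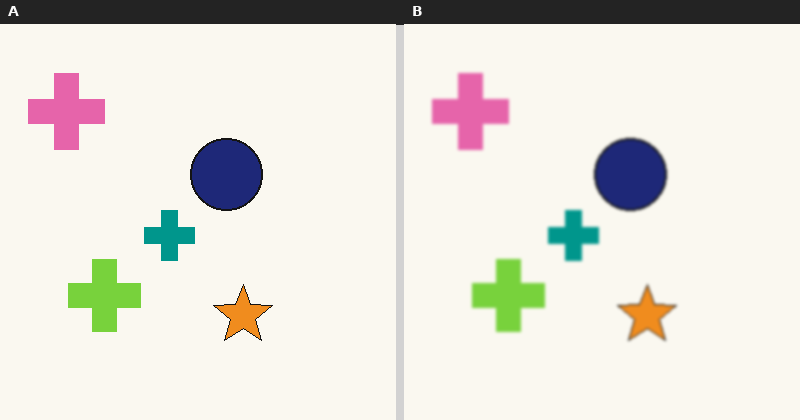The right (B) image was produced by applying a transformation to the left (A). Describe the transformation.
The image was given a subtle gaussian blur.

Shape edges and outlines are uniformly softened across the whole image.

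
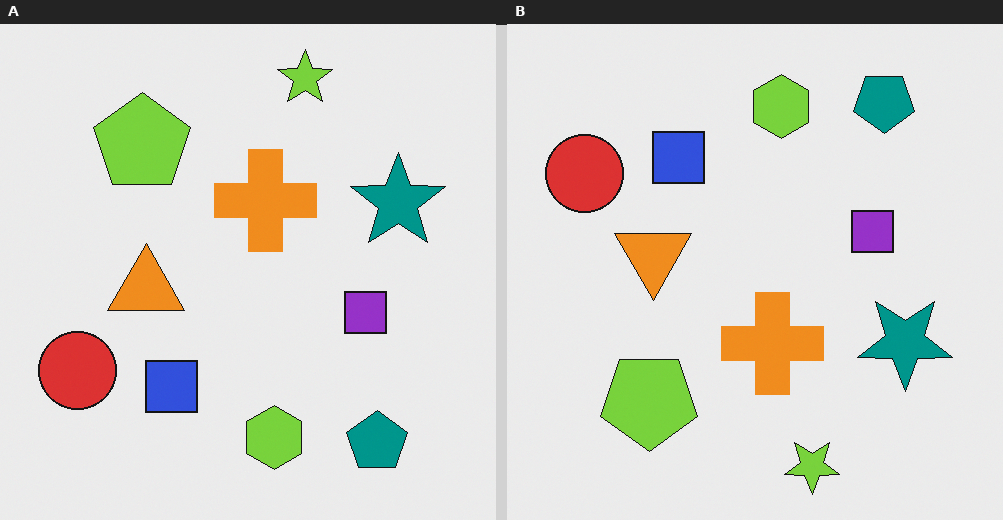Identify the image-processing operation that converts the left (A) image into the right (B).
This is the original image flipped vertically (top ↔ bottom).

The lime star is in the top of the left (A) image and the bottom of the right (B) — shapes on opposite sides of the horizontal midline have swapped in a mirror flip.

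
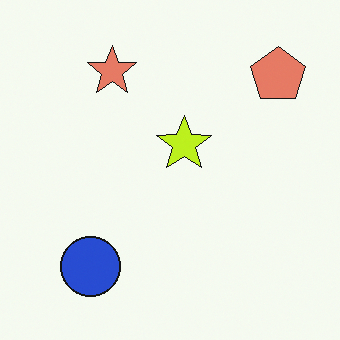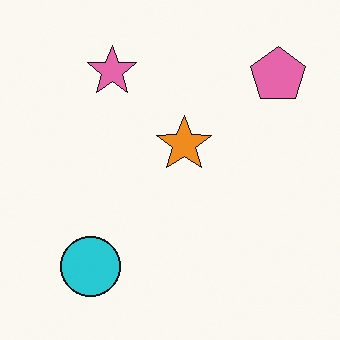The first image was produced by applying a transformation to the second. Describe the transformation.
The transformation is: hue-shifted slightly.

Every shape's color has rotated by the same amount around the hue wheel — a uniform hue shift.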